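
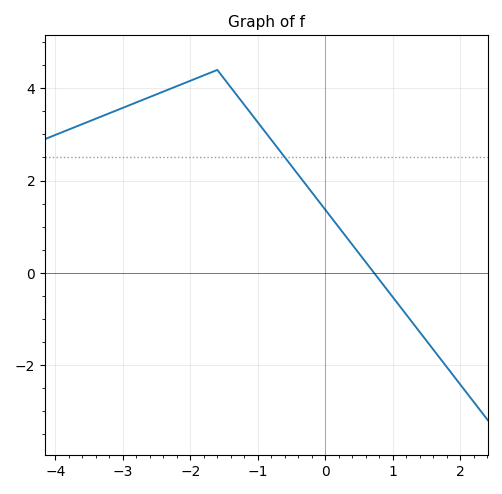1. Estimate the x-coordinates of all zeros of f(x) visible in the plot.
0.7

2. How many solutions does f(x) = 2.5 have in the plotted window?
1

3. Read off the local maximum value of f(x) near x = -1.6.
4.4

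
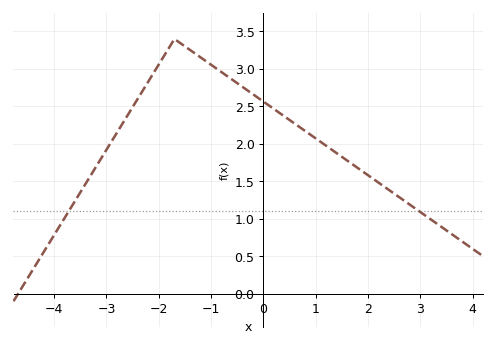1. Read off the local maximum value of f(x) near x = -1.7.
3.4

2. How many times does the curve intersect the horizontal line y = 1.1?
2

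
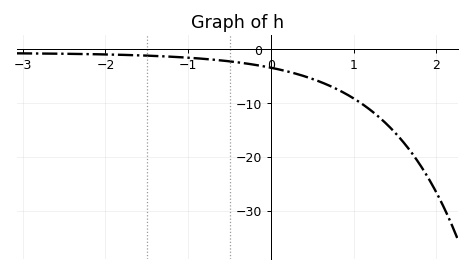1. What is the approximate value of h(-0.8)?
-1.76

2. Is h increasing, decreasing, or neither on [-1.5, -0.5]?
decreasing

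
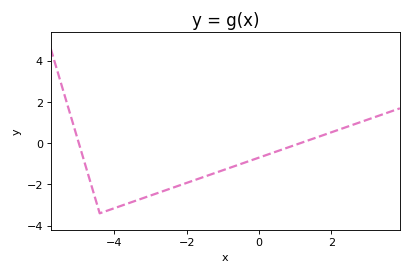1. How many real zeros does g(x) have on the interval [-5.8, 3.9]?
2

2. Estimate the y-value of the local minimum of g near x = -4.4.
-3.4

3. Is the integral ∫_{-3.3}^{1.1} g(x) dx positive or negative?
negative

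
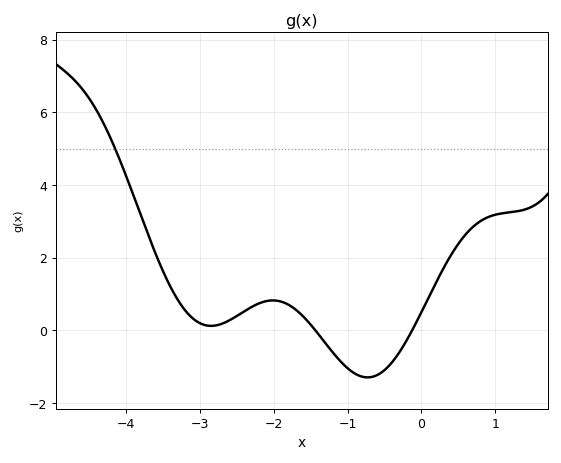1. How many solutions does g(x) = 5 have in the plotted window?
1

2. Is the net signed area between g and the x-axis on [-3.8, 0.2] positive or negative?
positive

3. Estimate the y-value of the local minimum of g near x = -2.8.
0.2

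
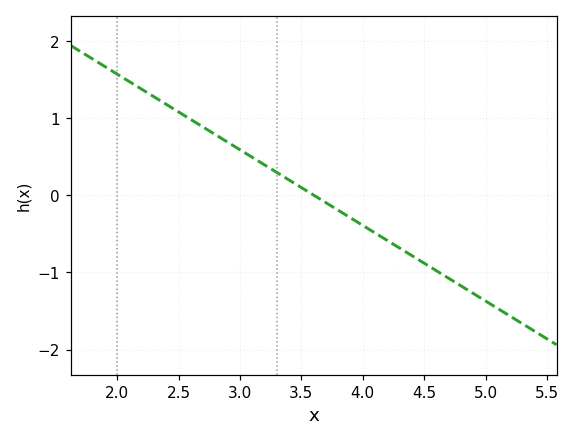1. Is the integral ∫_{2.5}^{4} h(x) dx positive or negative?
positive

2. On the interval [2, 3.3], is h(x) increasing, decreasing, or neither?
decreasing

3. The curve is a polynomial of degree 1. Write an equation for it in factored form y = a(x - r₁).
y = -0.98(x - 3.6)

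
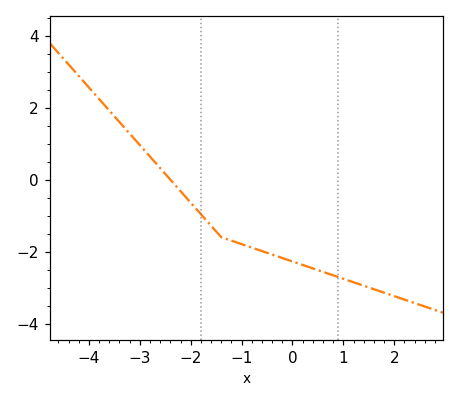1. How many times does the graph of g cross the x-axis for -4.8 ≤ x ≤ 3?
1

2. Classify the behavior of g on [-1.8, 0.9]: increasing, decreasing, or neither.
decreasing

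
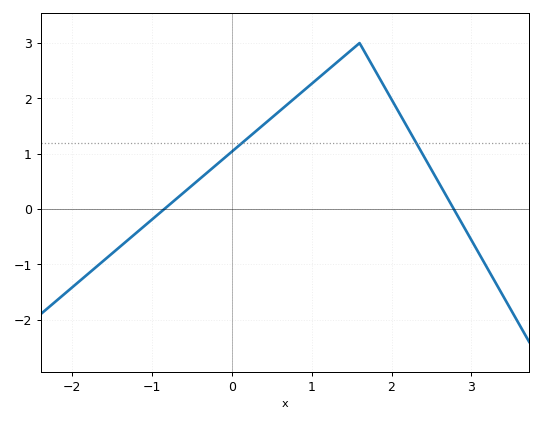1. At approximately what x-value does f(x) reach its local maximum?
1.6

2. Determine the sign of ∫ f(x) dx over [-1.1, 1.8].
positive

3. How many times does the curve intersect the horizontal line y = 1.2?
2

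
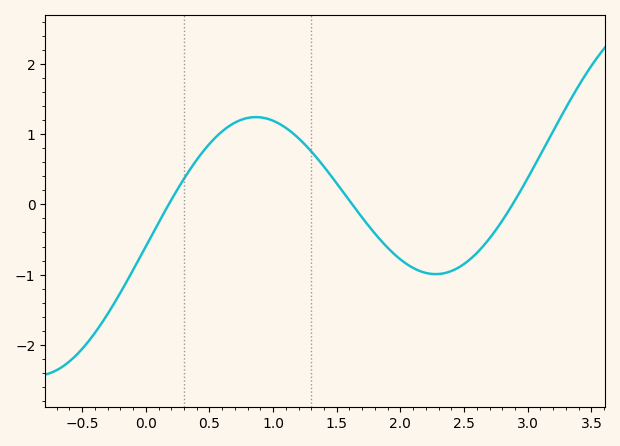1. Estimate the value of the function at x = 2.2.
-0.975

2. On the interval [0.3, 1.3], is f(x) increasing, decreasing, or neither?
neither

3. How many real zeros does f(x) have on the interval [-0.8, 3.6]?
3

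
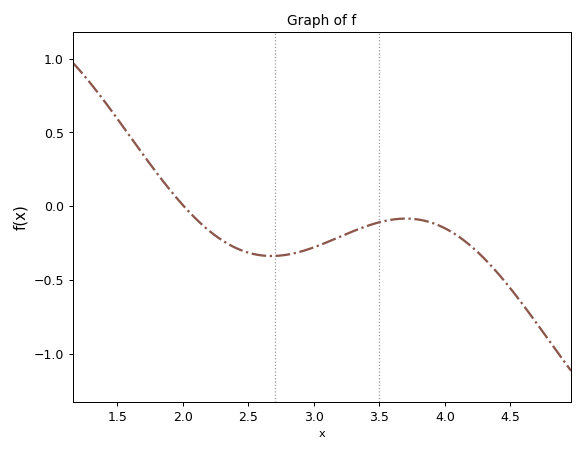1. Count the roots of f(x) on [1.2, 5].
1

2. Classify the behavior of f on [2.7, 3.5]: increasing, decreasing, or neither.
increasing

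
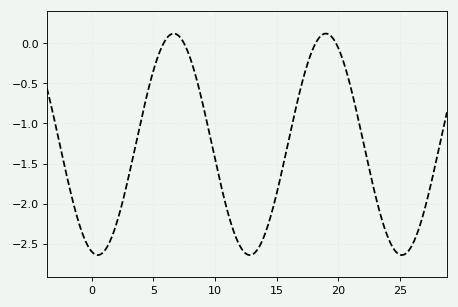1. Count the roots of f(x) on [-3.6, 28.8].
4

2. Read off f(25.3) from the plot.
-2.64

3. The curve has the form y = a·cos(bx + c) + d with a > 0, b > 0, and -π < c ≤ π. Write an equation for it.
y = 1.38cos(0.51x + 2.89) - 1.26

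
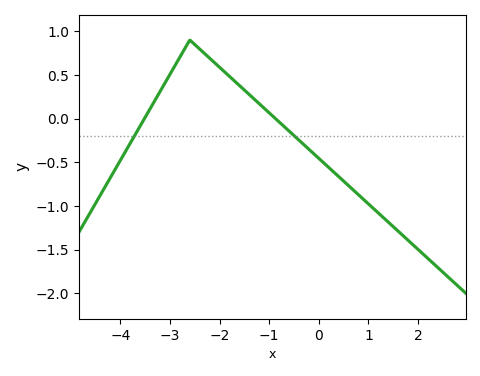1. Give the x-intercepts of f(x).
-3.6, -0.8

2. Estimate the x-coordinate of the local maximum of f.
-2.6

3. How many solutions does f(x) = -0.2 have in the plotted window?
2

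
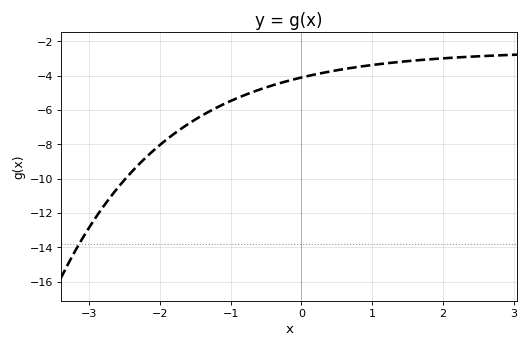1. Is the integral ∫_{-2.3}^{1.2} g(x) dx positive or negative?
negative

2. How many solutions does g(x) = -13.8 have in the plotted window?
1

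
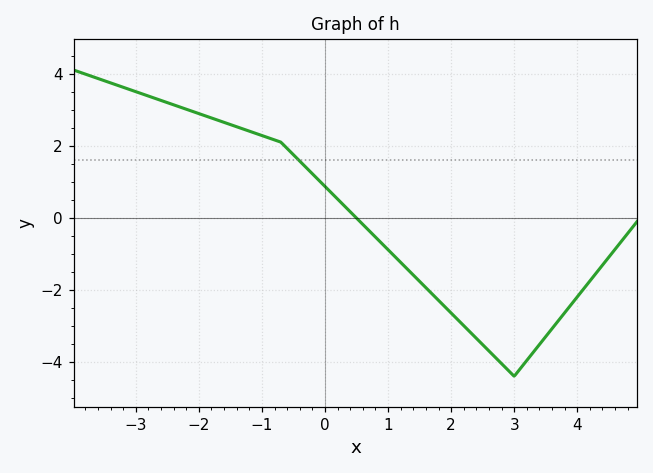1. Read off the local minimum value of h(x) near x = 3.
-4.4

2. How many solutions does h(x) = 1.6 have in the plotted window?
1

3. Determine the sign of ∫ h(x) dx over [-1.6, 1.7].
positive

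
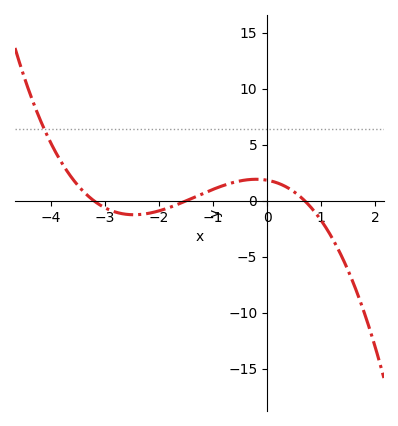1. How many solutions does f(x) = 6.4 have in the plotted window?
1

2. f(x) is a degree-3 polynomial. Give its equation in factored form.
y = -0.55(x + 3.2)(x + 1.5)(x - 0.7)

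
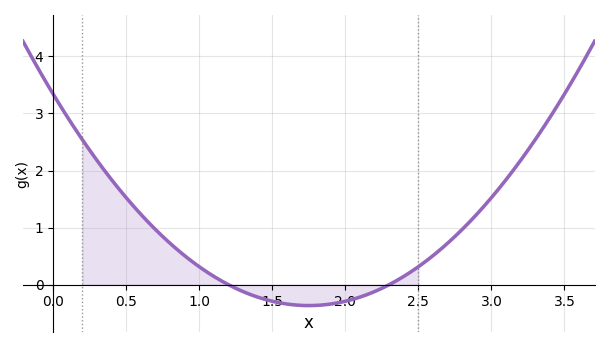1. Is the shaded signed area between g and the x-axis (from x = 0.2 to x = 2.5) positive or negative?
positive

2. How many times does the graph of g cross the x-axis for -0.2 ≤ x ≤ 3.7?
2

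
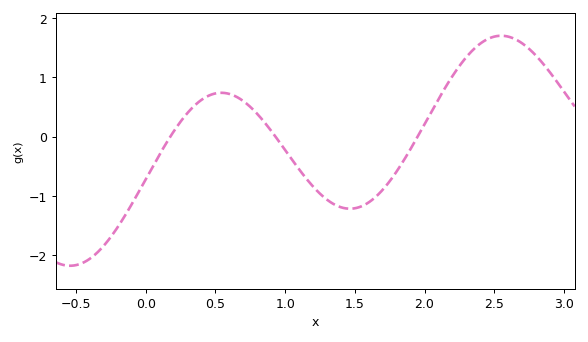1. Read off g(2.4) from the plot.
1.6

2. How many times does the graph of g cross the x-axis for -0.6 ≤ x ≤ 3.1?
3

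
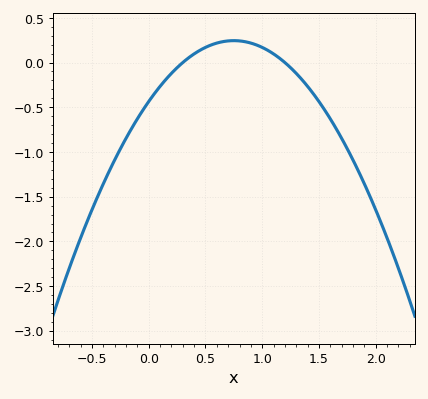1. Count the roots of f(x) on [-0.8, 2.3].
2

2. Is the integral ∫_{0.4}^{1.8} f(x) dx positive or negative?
negative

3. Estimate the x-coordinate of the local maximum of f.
0.75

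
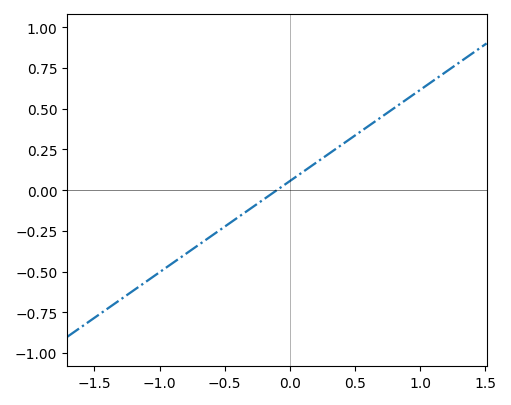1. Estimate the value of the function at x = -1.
-0.504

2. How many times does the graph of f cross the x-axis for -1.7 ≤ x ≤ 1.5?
1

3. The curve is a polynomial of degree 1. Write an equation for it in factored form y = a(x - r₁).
y = 0.56(x + 0.1)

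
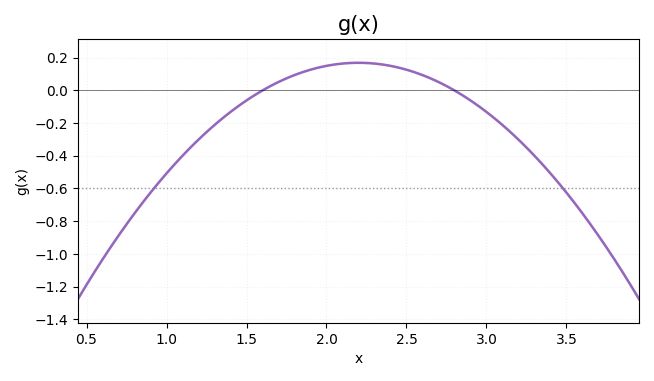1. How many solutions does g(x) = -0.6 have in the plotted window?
2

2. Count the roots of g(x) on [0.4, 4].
2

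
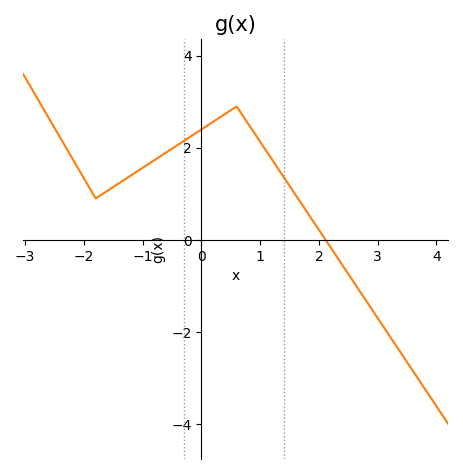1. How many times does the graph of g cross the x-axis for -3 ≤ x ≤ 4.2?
1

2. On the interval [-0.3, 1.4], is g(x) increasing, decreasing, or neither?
neither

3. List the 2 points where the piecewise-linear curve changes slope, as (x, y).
(-1.8, 0.9); (0.6, 2.9)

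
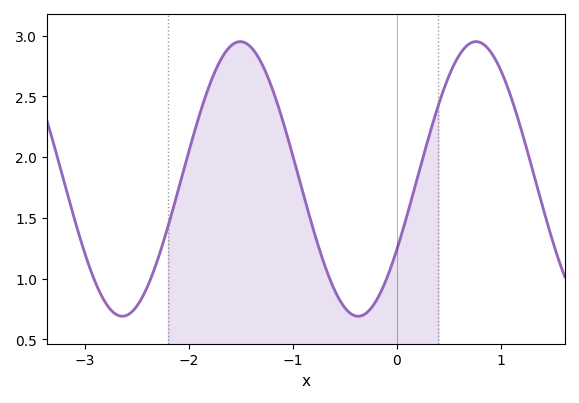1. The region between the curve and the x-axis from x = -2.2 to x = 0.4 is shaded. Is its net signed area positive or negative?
positive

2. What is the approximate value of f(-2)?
2.05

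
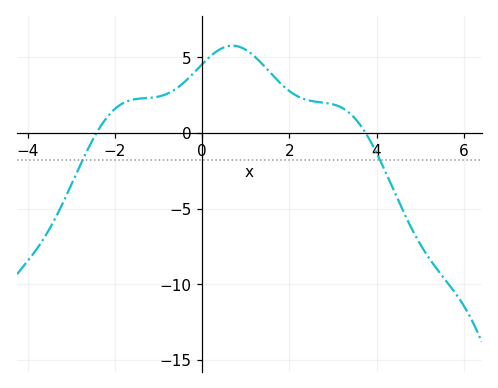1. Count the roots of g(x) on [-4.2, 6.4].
2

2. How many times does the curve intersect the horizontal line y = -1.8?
2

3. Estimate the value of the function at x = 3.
2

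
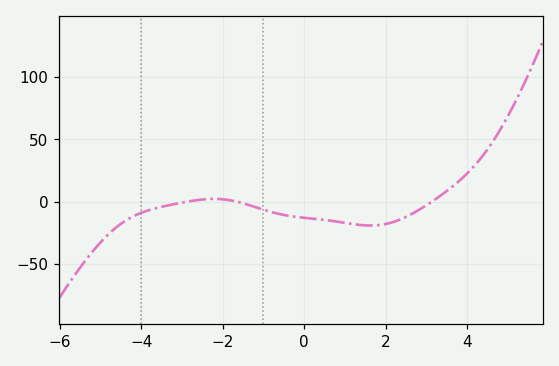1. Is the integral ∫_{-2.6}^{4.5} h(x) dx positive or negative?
negative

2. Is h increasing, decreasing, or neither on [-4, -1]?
neither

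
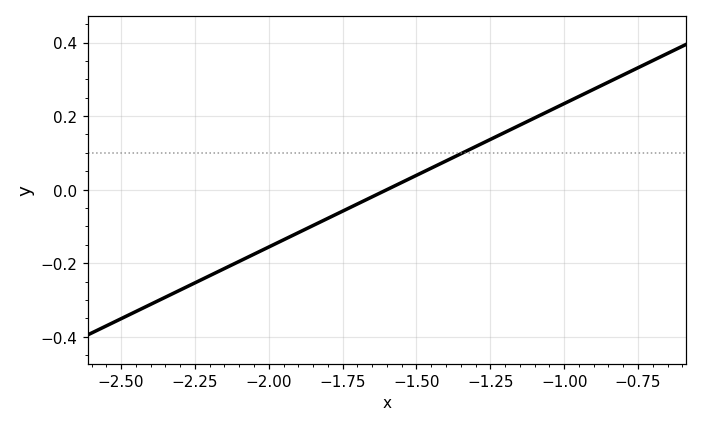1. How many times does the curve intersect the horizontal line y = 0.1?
1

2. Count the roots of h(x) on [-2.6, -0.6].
1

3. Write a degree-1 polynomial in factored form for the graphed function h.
y = 0.39(x + 1.6)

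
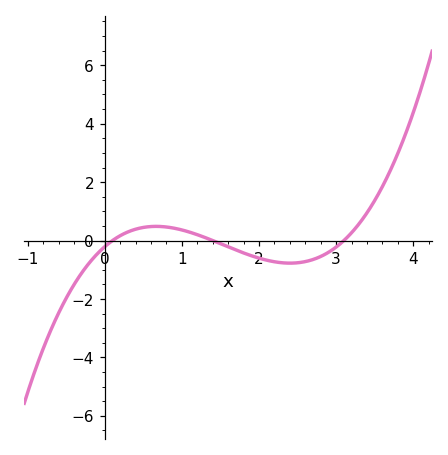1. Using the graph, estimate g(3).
-0.223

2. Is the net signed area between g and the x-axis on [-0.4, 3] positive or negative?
negative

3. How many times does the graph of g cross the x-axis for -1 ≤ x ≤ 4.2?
3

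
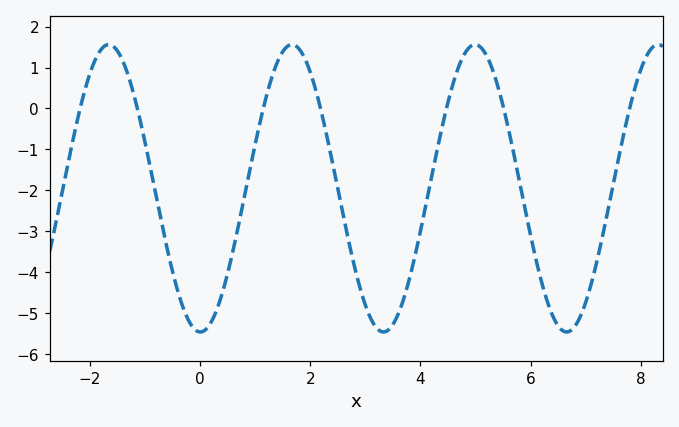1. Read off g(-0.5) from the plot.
-3.98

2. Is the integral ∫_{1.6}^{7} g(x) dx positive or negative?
negative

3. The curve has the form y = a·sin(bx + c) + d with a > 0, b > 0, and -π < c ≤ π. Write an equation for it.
y = 3.51sin(1.89x - 1.58) - 1.95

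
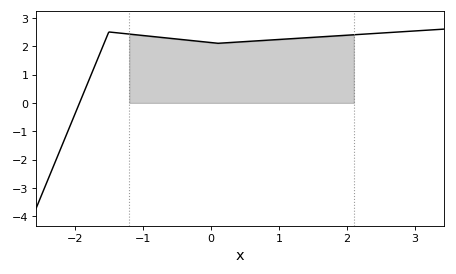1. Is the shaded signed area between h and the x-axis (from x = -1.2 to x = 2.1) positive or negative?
positive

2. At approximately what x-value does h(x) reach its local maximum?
-1.5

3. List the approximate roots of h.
-1.93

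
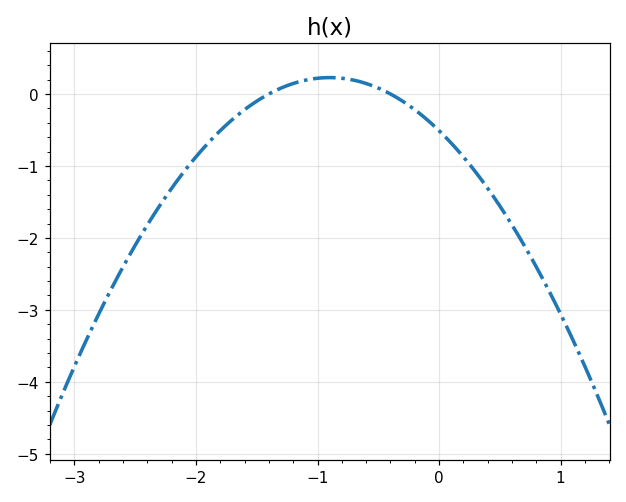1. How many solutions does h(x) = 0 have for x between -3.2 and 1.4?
2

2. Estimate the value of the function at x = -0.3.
-0.1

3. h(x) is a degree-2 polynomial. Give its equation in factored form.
y = -0.91(x + 1.4)(x + 0.4)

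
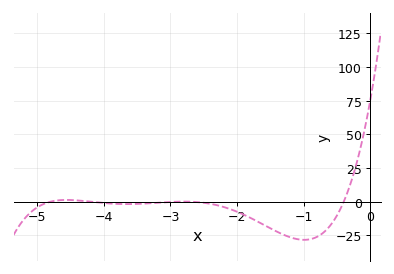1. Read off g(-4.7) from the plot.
0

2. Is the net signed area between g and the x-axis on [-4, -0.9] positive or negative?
negative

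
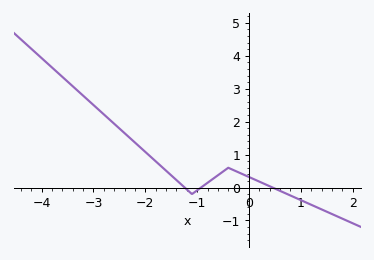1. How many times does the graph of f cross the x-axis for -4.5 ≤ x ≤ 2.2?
3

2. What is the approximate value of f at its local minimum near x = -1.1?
-0.2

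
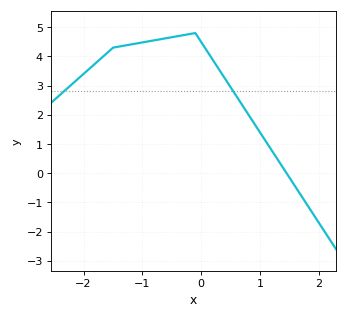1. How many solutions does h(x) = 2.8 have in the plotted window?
2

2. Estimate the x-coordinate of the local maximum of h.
-0.102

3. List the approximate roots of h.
1.45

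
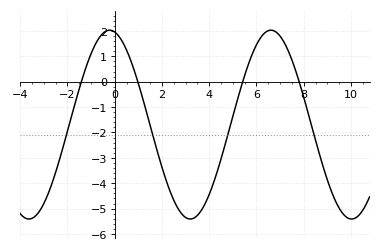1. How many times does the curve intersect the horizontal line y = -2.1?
4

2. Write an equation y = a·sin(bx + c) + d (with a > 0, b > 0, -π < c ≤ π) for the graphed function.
y = 3.72sin(0.92x + 1.8) - 1.69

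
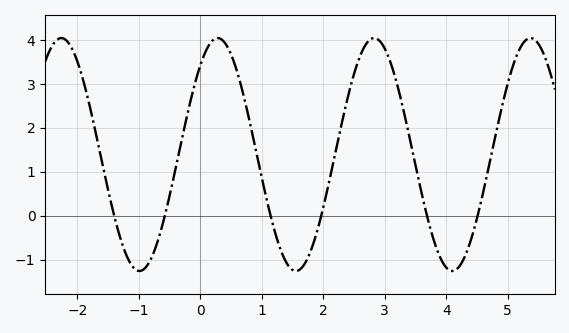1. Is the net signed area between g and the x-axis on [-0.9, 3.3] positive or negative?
positive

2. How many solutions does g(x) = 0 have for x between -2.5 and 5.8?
6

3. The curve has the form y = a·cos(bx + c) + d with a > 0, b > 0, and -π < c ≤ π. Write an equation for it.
y = 2.65cos(2.5x - 0.7) + 1.39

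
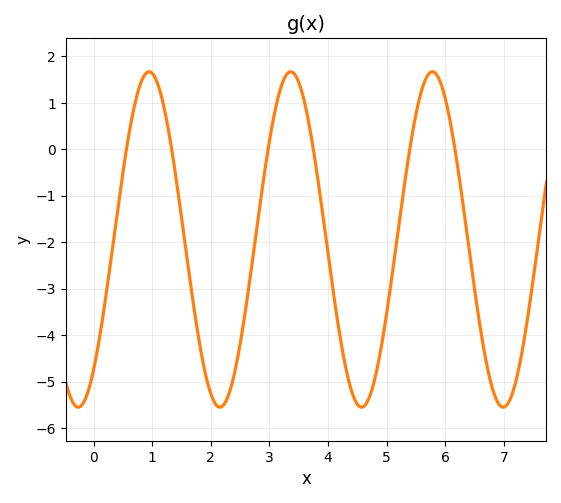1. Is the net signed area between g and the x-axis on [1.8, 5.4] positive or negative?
negative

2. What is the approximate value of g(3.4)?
1.65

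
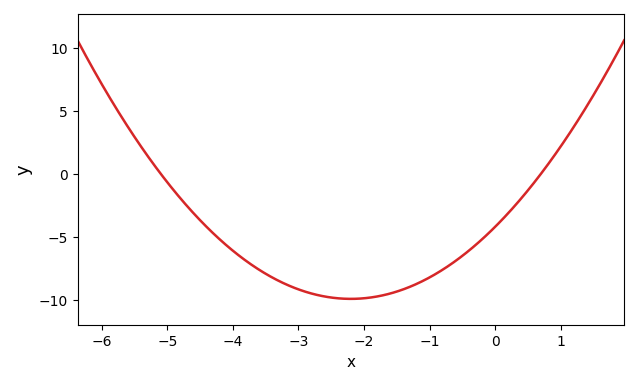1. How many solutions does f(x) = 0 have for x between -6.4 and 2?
2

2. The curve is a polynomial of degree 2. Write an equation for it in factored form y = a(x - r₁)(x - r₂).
y = 1.18(x + 5.1)(x - 0.7)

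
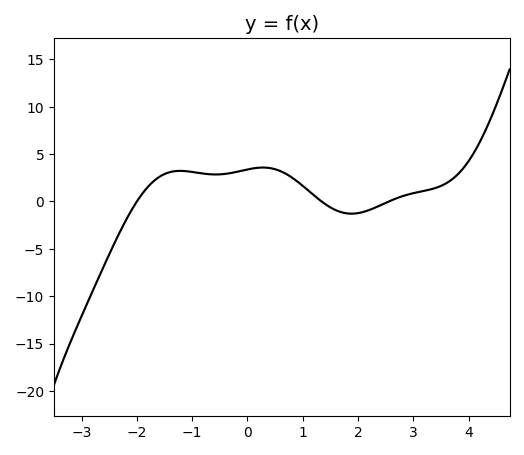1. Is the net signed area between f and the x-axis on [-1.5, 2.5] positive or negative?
positive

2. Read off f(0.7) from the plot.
2.9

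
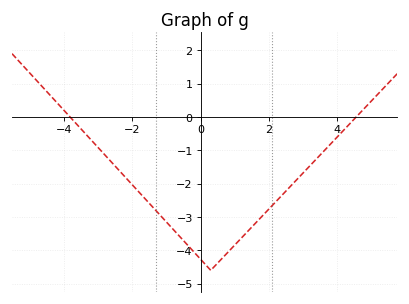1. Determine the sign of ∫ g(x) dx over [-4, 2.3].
negative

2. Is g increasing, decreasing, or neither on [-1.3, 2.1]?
neither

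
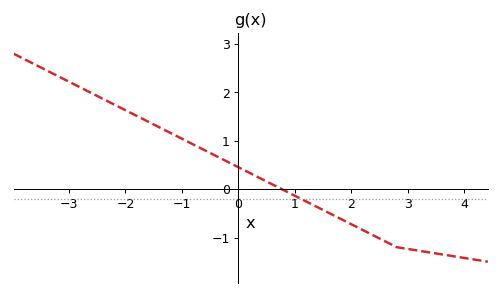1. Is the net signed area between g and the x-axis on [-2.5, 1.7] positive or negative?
positive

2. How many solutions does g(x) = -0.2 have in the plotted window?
1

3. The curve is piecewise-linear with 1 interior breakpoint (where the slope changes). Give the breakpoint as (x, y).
(2.8, -1.2)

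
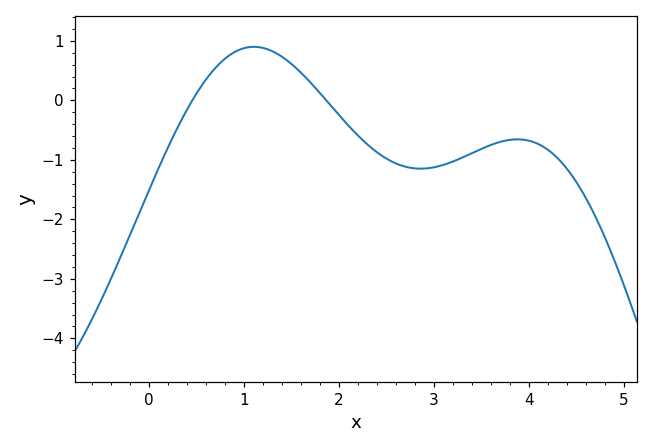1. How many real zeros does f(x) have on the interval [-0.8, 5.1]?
2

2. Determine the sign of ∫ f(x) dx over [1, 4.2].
negative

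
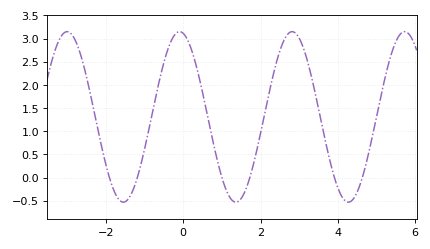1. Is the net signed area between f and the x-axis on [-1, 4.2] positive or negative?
positive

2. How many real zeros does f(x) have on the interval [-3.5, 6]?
6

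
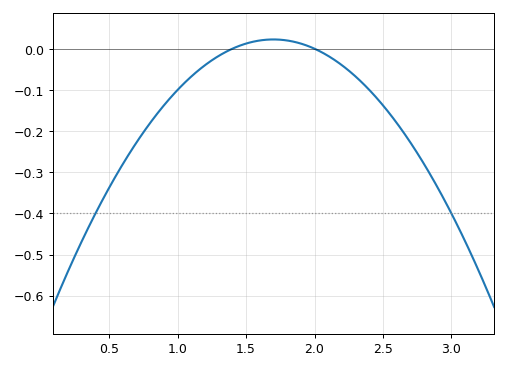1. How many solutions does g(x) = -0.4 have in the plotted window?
2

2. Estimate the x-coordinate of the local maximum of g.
1.7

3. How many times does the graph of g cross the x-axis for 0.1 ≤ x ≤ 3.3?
2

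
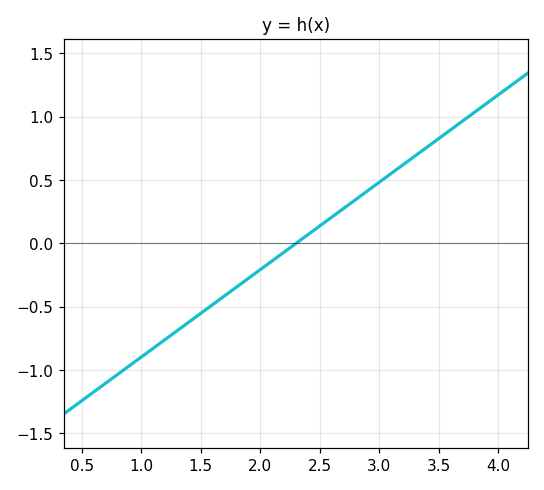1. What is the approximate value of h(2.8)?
0.345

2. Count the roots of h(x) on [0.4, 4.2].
1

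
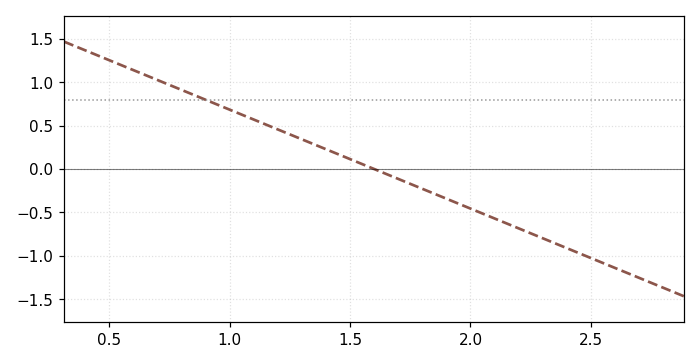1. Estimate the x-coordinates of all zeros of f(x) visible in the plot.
1.6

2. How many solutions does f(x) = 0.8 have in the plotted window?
1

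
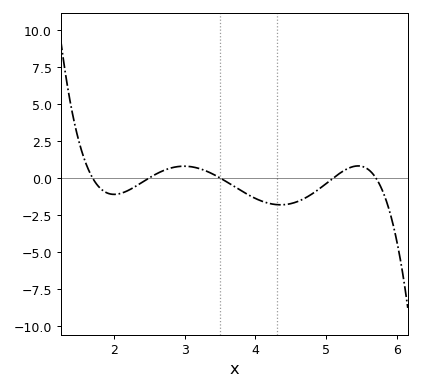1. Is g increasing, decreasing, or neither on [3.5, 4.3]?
decreasing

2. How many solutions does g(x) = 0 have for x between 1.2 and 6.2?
5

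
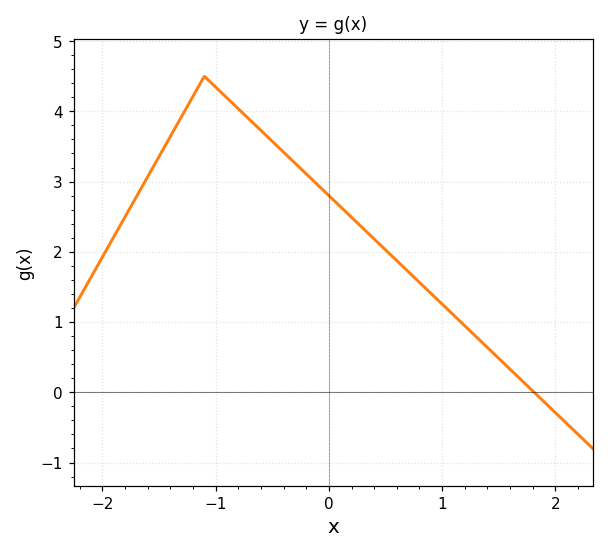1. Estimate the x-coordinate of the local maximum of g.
-1.1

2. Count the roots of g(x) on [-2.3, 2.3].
1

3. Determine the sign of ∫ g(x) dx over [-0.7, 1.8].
positive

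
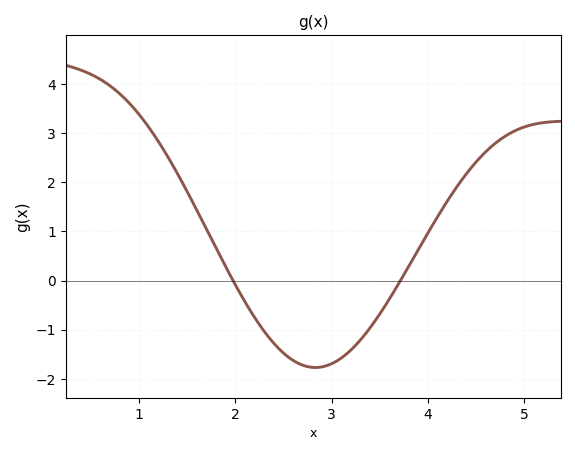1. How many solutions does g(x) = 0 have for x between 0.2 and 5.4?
2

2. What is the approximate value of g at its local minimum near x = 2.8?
-1.8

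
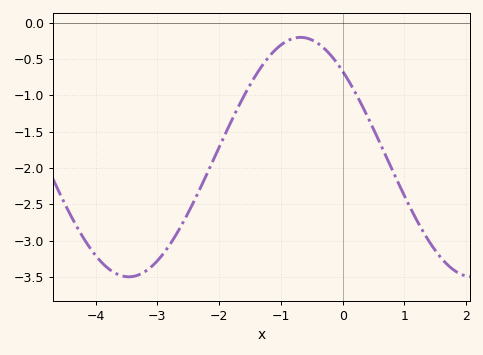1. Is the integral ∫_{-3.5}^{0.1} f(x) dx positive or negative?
negative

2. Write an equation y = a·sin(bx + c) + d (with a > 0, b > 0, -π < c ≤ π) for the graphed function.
y = 1.65sin(1.1x + 2.3) - 1.85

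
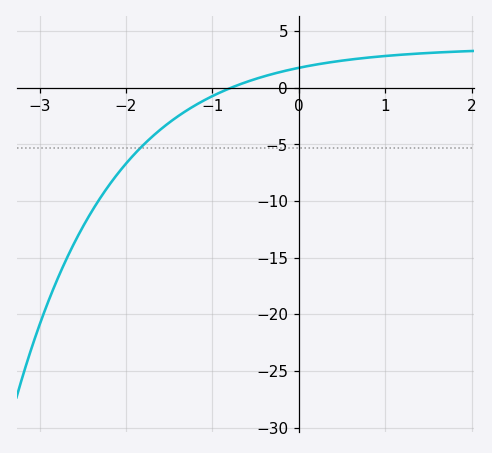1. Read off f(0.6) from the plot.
2.5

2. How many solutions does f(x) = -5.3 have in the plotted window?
1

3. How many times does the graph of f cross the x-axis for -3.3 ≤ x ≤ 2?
1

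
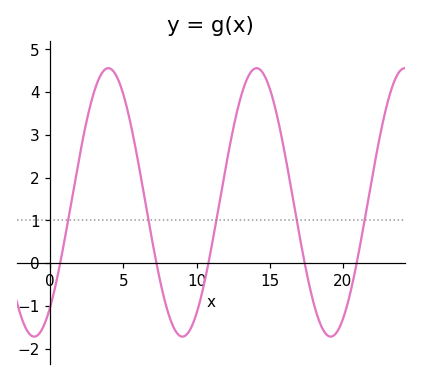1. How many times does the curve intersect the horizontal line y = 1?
5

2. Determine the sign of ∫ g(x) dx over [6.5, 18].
positive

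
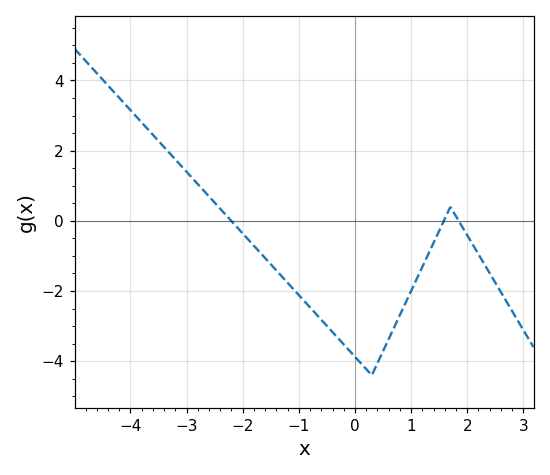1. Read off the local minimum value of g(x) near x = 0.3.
-4.4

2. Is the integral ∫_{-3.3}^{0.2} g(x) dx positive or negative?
negative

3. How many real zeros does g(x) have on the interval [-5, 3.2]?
3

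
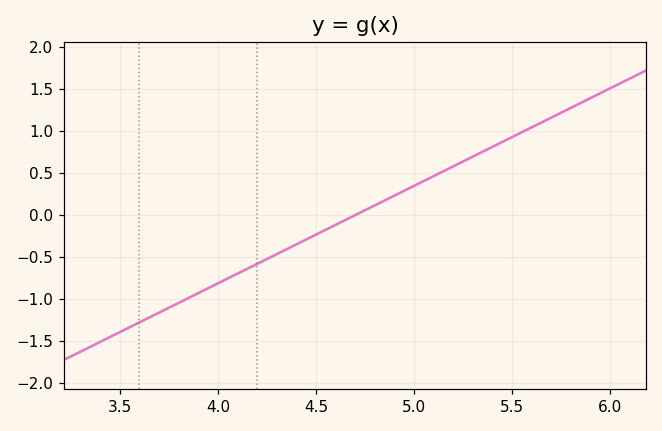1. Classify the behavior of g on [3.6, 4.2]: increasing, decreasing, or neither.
increasing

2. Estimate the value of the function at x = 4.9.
0.232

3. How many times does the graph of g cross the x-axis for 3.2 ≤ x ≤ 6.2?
1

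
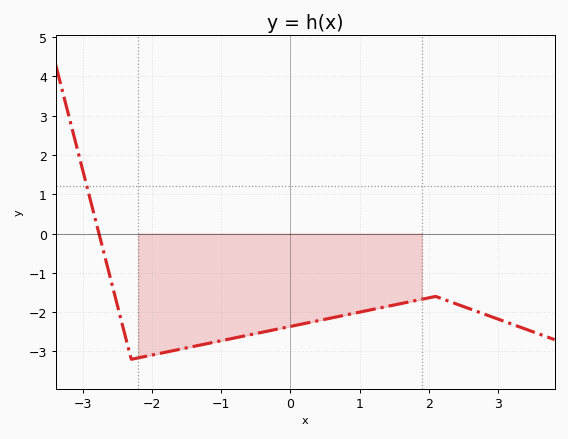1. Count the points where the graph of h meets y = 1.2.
1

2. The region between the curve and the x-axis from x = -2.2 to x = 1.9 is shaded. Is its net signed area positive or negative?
negative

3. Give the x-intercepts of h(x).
-2.8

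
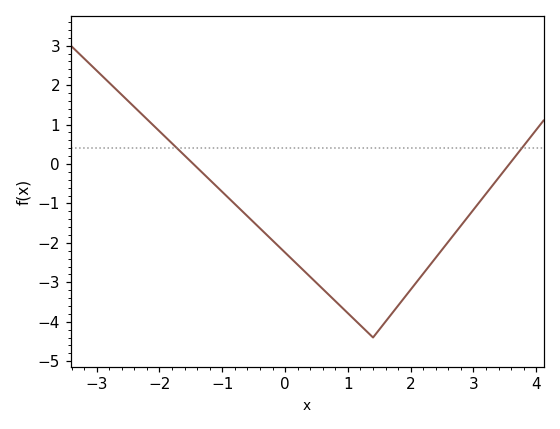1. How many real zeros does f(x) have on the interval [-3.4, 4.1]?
2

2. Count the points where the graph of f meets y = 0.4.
2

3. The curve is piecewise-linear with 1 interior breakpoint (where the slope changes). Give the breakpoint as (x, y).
(1.4, -4.4)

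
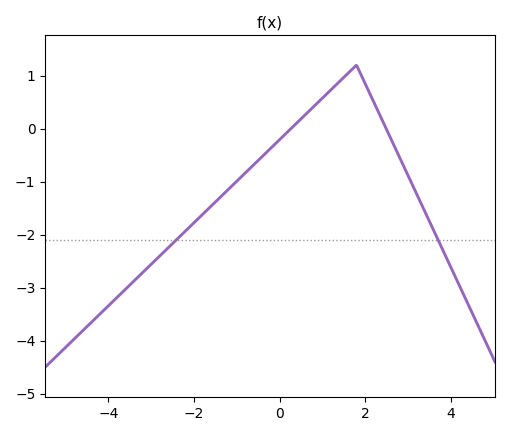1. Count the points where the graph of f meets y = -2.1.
2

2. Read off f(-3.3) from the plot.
-2.79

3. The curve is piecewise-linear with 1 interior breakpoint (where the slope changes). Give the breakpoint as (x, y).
(1.8, 1.2)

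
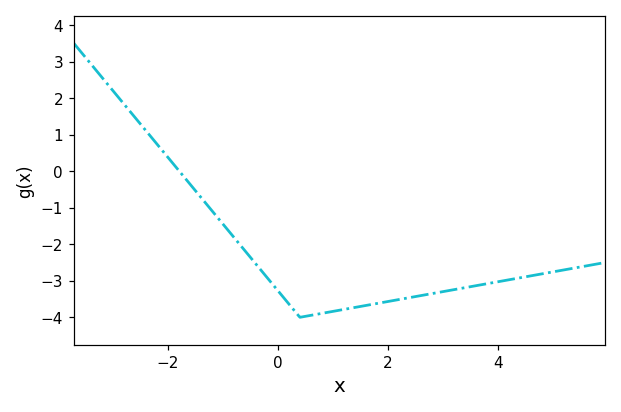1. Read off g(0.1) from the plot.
-3.5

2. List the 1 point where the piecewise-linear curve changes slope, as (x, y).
(0.4, -4)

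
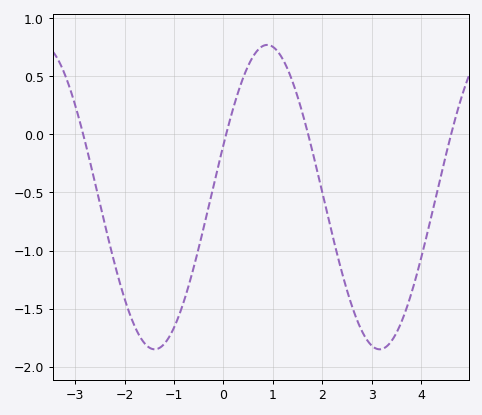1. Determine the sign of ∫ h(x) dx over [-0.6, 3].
negative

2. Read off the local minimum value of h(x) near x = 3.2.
-1.85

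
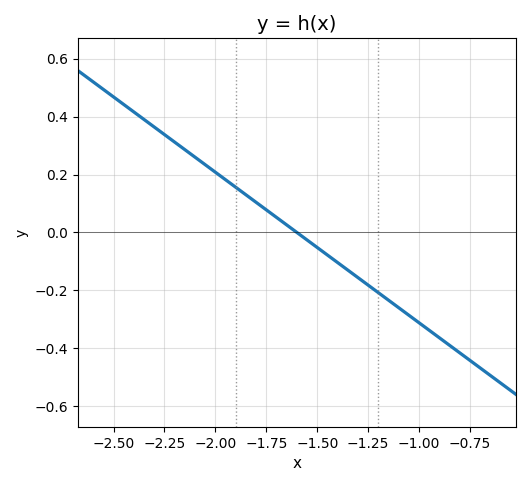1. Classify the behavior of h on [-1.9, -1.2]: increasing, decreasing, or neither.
decreasing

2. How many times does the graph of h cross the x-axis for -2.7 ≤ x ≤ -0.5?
1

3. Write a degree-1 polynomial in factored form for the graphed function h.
y = -0.52(x + 1.6)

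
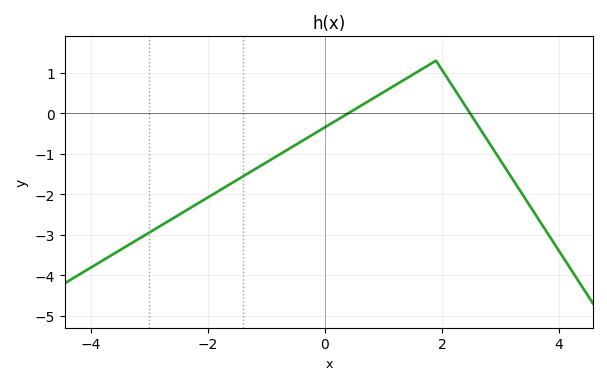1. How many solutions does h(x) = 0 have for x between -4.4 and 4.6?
2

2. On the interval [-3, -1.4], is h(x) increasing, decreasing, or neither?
increasing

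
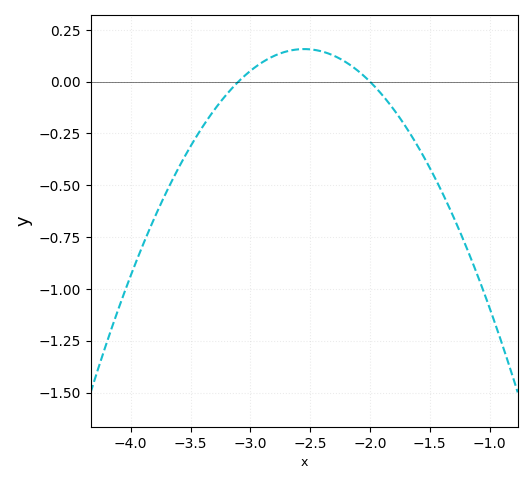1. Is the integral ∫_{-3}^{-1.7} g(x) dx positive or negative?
positive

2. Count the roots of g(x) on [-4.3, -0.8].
2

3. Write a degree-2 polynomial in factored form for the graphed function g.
y = -0.52(x + 3.1)(x + 2)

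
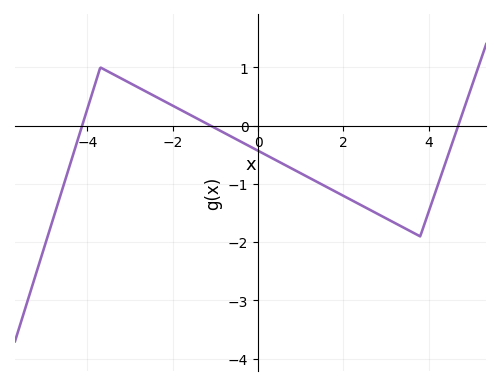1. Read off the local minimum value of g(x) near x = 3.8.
-1.9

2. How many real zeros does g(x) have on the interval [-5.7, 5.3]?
3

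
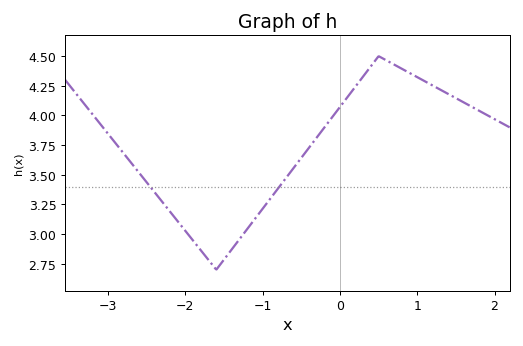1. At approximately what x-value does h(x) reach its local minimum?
-1.6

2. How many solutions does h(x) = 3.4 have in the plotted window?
2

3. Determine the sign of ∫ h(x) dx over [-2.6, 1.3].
positive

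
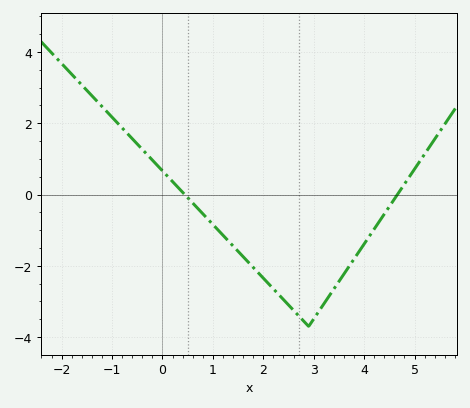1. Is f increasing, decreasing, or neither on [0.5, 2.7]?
decreasing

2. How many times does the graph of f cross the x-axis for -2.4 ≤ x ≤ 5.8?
2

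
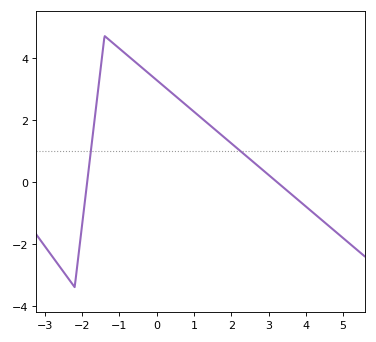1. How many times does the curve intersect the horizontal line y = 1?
2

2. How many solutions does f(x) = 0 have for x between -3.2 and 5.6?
2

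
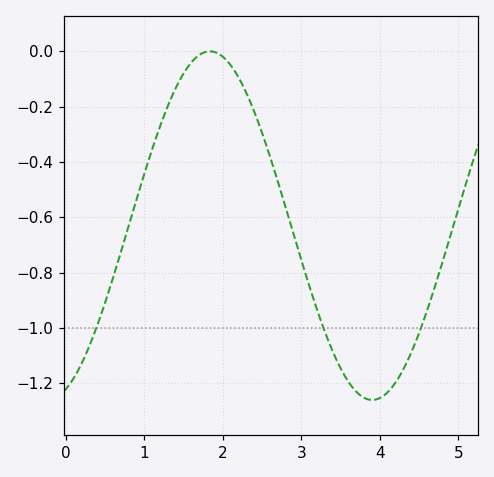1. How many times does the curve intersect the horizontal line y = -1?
3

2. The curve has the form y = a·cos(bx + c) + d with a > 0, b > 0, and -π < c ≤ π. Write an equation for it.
y = 0.63cos(1.5x - 2.8) - 0.63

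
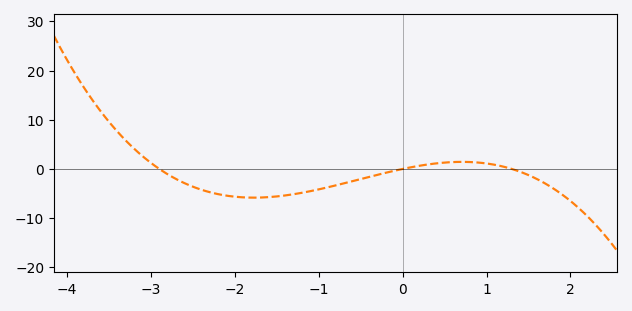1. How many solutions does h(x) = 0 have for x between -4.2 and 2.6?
3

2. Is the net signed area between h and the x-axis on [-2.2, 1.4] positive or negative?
negative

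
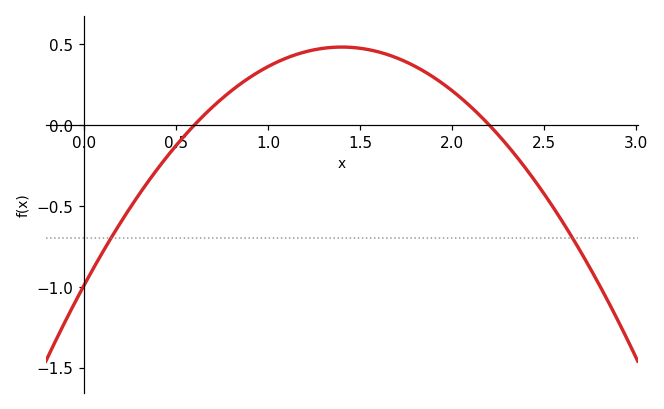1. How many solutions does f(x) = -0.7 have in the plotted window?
2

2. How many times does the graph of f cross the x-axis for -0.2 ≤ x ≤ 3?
2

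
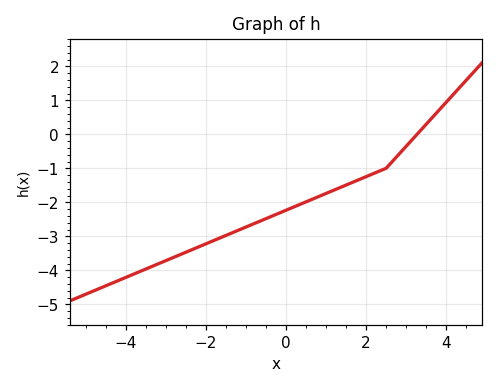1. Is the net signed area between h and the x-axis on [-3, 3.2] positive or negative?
negative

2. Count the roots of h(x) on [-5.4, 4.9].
1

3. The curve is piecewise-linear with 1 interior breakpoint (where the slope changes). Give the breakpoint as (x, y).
(2.5, -1)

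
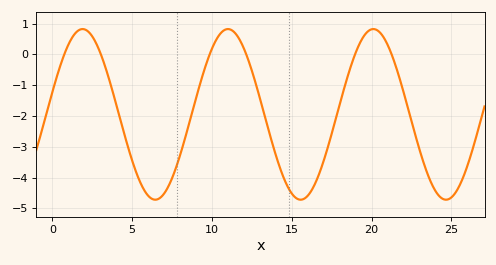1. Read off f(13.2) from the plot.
-1.79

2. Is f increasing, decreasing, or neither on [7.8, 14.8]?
neither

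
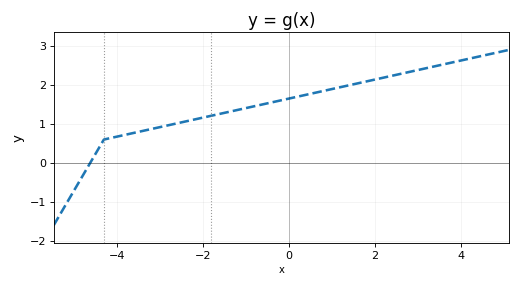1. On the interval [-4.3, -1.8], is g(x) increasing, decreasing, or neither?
increasing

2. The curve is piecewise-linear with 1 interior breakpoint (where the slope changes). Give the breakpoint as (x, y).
(-4.3, 0.6)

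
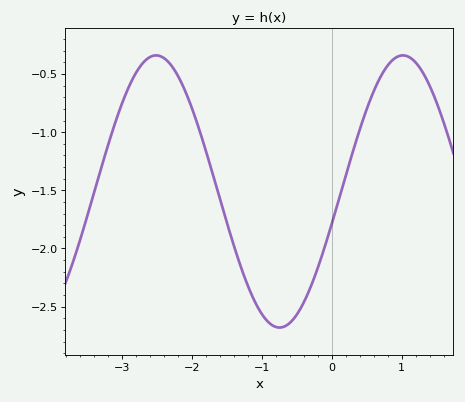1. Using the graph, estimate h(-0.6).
-2.64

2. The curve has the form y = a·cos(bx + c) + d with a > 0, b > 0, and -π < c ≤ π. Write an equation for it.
y = 1.17cos(1.78x - 1.81) - 1.51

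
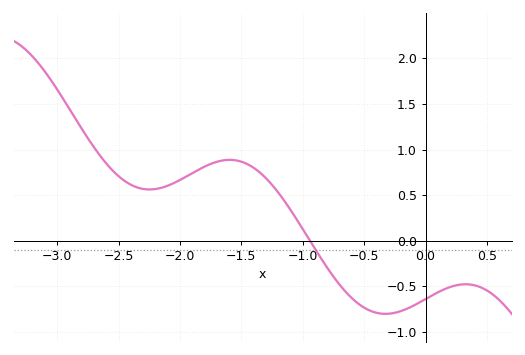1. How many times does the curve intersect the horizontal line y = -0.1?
1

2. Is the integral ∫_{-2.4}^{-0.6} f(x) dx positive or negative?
positive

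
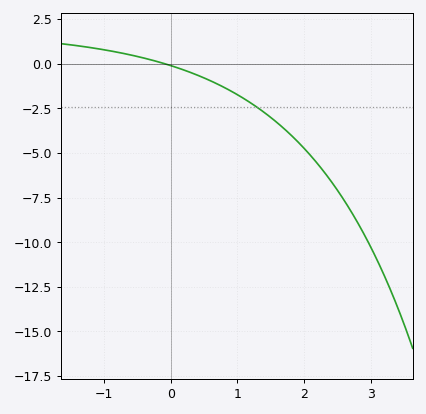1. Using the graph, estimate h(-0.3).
0.2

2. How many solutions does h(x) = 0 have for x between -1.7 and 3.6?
1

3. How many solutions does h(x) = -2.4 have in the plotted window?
1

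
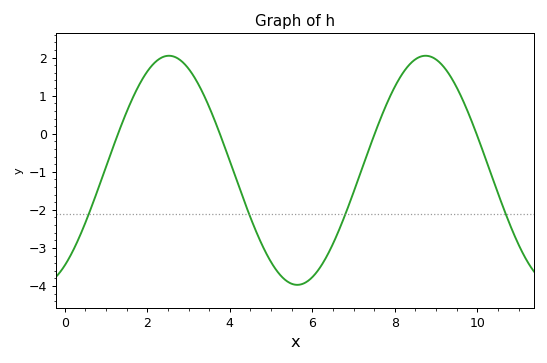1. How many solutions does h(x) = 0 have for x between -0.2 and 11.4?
4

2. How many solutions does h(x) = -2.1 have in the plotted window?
4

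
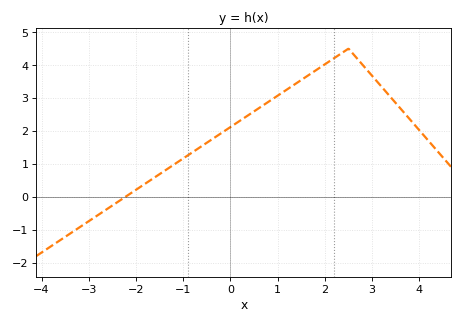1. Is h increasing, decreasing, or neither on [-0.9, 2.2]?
increasing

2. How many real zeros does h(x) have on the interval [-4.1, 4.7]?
1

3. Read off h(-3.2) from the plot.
-0.9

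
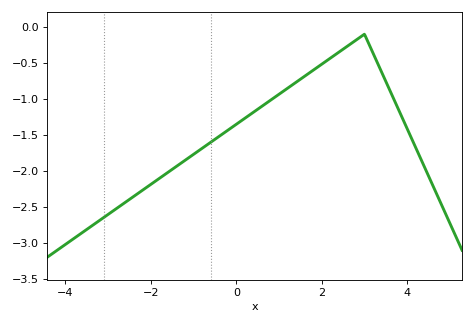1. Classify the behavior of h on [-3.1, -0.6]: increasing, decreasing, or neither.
increasing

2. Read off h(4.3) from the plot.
-1.8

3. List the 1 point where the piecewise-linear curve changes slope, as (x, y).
(3, -0.1)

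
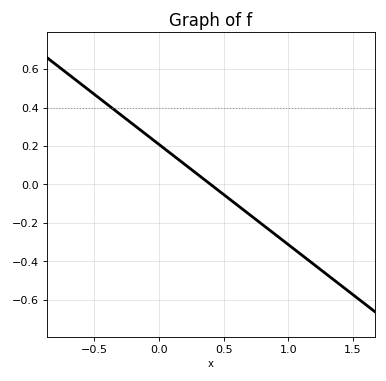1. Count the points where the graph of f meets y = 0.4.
1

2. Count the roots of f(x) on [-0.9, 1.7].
1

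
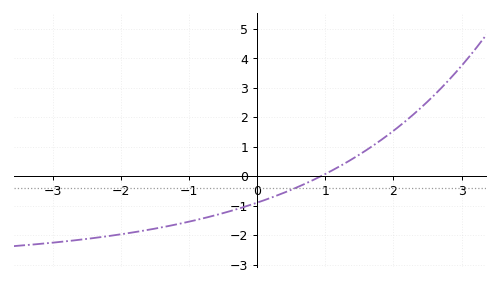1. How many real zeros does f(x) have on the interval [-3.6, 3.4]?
1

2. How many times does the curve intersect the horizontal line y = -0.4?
1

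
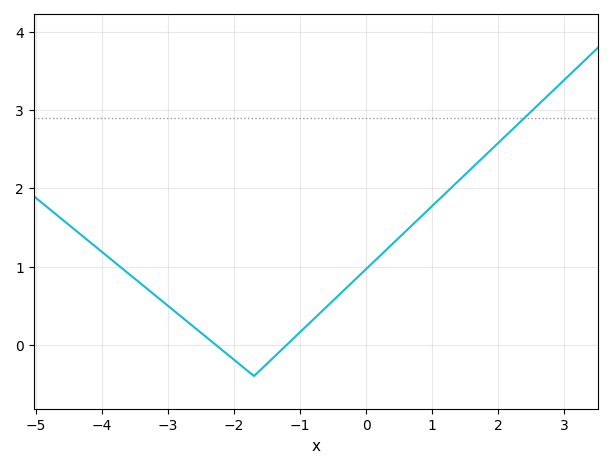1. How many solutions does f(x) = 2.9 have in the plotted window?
1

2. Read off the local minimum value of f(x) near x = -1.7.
-0.399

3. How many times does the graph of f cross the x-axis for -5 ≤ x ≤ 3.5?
2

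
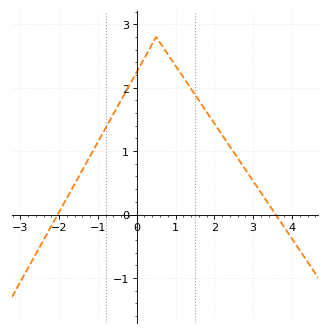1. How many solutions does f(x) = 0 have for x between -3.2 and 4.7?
2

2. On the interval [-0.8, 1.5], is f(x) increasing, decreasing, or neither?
neither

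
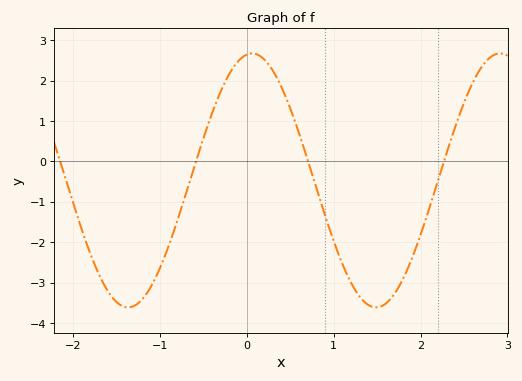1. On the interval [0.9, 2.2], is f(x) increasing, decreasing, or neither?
neither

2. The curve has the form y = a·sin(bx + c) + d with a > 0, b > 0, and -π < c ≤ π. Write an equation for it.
y = 3.14sin(2.2x + 1.44) - 0.47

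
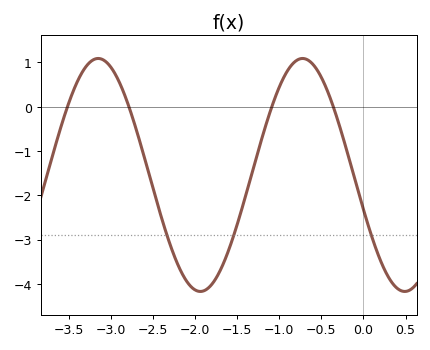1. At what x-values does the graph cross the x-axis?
-3.5, -2.8, -1.1, -0.4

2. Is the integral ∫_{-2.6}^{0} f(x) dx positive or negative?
negative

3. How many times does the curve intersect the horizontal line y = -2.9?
3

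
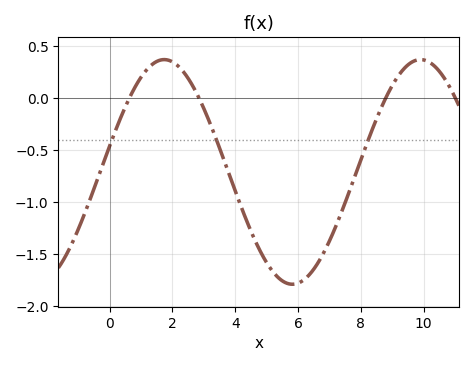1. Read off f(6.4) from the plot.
-1.7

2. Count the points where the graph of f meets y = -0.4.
3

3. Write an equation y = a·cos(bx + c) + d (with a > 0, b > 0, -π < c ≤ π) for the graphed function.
y = 1.08cos(0.77x - 1.3) - 0.71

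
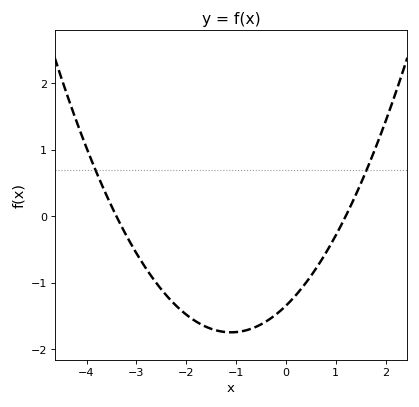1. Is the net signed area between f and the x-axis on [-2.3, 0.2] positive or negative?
negative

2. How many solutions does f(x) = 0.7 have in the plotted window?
2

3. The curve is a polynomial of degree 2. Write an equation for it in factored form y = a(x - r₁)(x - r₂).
y = 0.33(x + 3.4)(x - 1.2)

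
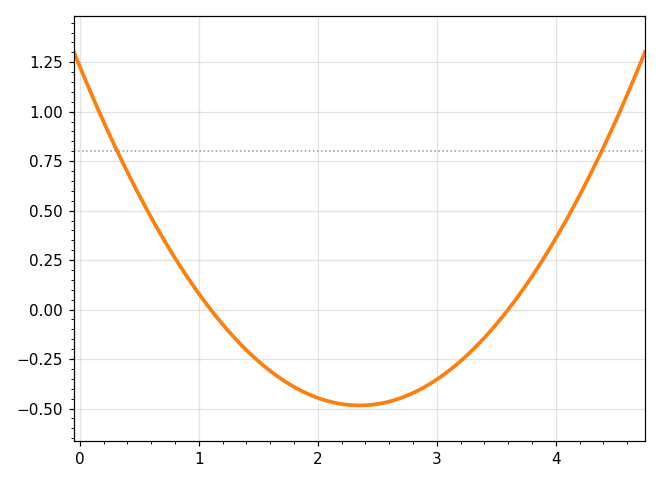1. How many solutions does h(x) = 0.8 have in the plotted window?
2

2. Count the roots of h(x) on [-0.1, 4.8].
2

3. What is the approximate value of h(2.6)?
-0.465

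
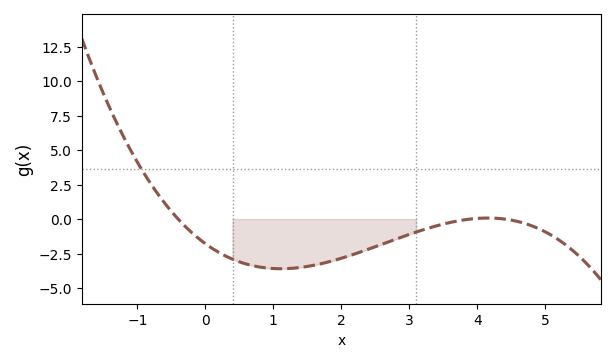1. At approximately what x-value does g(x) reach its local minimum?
1.11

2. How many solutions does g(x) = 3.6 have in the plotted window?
1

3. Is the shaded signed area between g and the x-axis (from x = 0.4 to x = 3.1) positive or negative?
negative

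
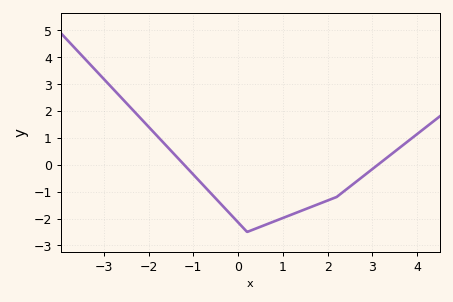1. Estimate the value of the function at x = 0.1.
-2.32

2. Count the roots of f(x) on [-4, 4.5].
2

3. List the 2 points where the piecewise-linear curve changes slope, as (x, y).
(0.2, -2.5); (2.2, -1.2)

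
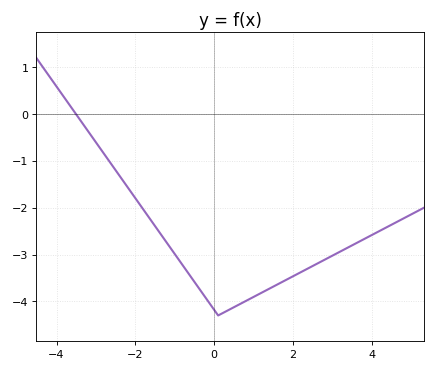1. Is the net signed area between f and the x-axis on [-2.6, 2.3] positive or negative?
negative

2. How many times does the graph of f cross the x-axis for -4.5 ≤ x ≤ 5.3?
1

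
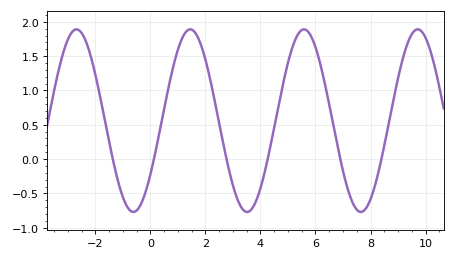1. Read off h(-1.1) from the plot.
-0.429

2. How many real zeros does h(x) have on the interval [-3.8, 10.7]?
6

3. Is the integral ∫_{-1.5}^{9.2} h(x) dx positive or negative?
positive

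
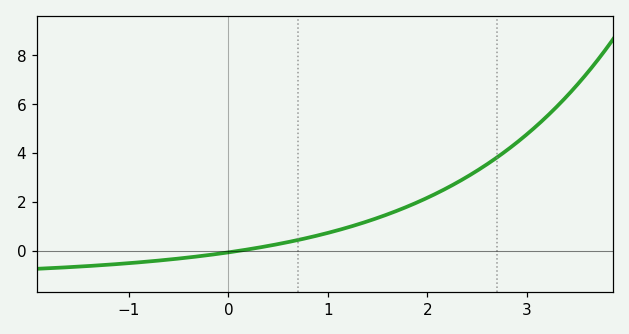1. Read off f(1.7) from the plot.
1.64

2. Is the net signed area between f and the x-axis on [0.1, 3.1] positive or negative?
positive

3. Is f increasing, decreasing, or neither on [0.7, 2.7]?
increasing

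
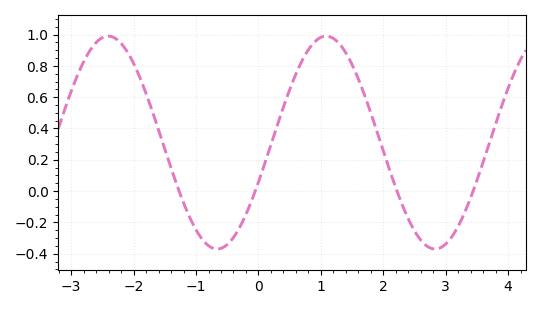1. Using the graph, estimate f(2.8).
-0.36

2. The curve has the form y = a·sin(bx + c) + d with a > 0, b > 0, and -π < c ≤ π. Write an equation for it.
y = 0.68sin(1.8x - 0.38) + 0.31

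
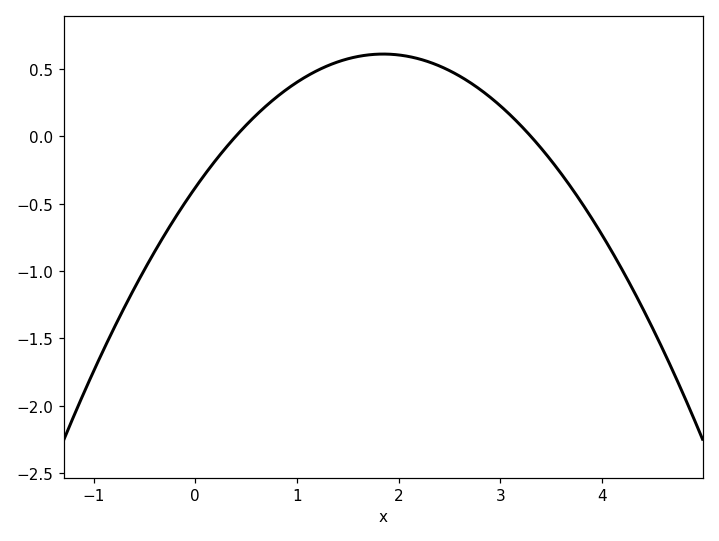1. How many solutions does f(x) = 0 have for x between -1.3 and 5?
2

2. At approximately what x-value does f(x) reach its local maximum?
1.8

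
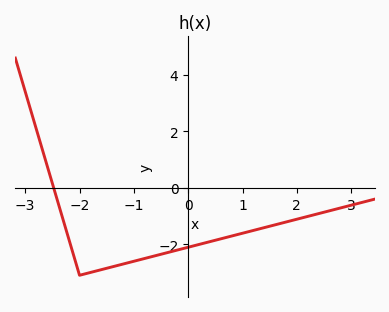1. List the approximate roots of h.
-2.5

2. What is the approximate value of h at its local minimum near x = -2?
-3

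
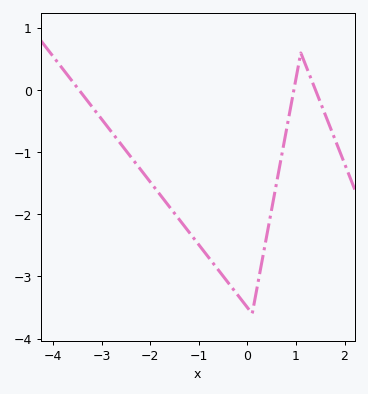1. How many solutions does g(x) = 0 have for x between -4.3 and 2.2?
3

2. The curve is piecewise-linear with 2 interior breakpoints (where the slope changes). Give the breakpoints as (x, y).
(0.1, -3.6); (1.1, 0.6)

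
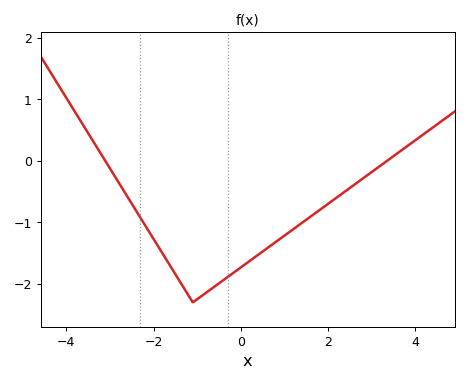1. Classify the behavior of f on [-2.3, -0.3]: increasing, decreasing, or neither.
neither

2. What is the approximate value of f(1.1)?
-1.2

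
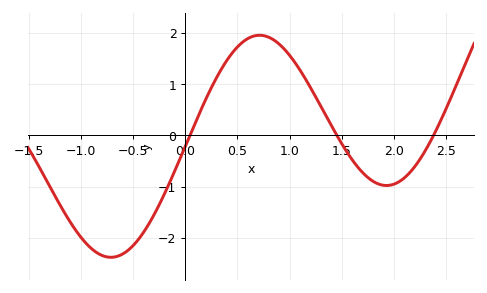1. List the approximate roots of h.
0.044, 1.45, 2.38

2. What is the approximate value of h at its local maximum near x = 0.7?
1.95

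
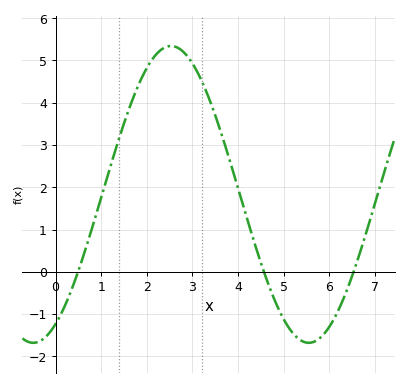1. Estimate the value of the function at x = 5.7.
-1.6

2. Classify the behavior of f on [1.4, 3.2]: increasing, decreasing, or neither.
neither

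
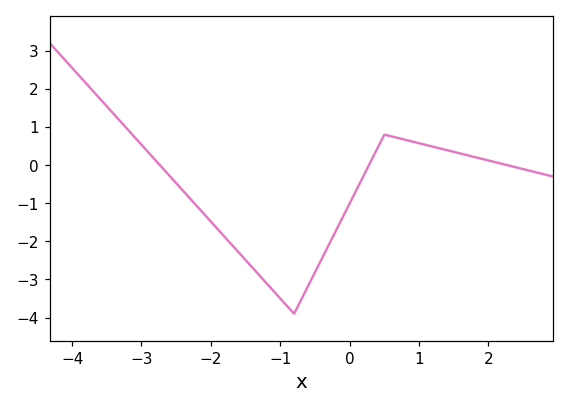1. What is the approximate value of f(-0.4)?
-2.5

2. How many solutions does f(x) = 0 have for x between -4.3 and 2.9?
3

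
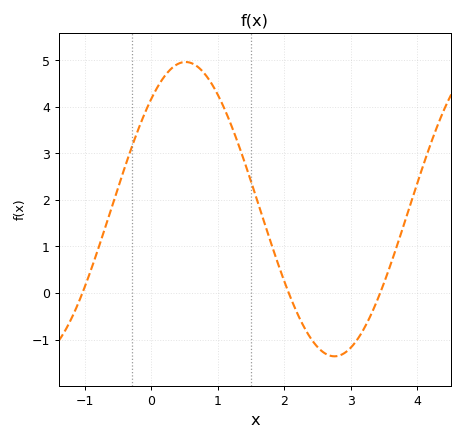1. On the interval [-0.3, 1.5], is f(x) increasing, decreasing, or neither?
neither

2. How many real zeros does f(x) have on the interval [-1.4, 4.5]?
3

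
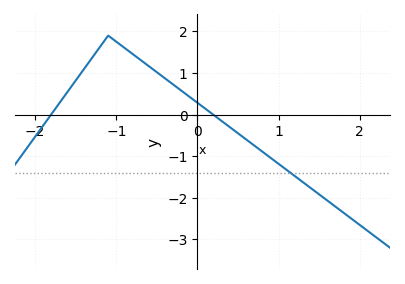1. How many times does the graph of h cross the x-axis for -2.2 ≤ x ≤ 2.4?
2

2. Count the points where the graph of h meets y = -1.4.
1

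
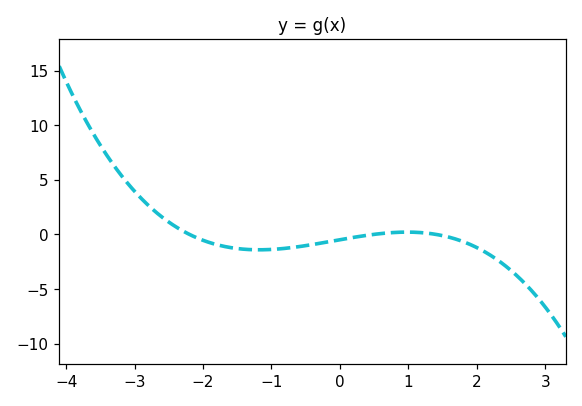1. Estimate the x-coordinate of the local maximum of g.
1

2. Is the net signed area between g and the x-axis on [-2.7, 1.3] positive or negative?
negative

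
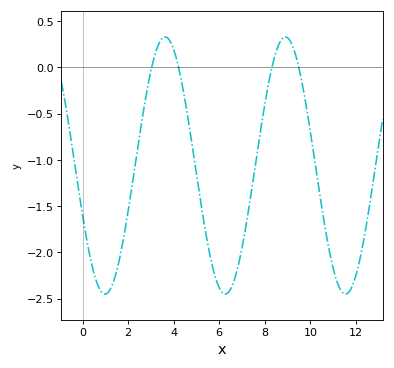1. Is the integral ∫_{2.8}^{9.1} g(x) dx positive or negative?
negative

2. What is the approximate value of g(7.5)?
-1.2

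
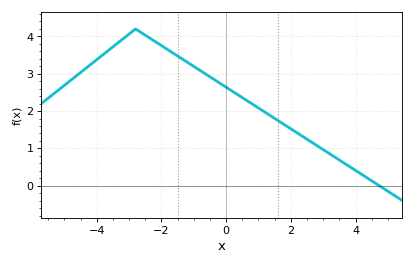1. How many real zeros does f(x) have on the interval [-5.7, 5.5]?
1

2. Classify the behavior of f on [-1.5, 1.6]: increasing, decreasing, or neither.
decreasing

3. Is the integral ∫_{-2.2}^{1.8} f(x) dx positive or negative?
positive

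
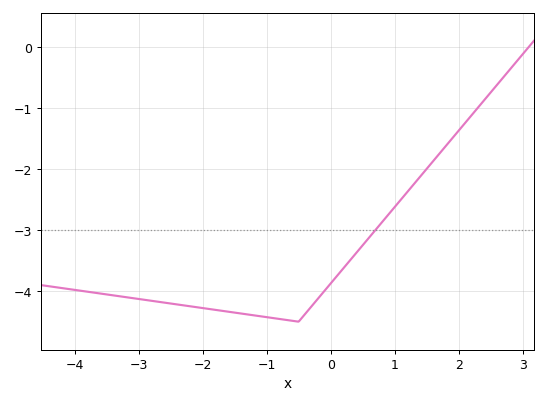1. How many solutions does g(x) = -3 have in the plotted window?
1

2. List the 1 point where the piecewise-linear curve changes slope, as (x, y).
(-0.5, -4.5)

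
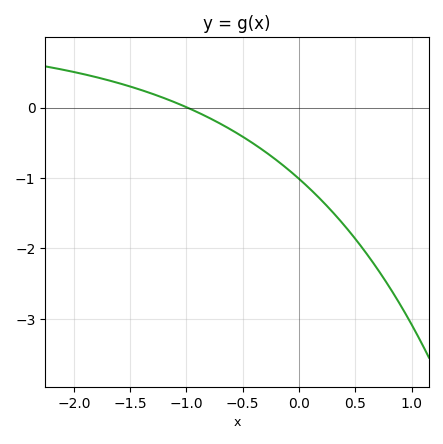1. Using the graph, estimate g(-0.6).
-0.316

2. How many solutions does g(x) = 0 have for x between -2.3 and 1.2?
1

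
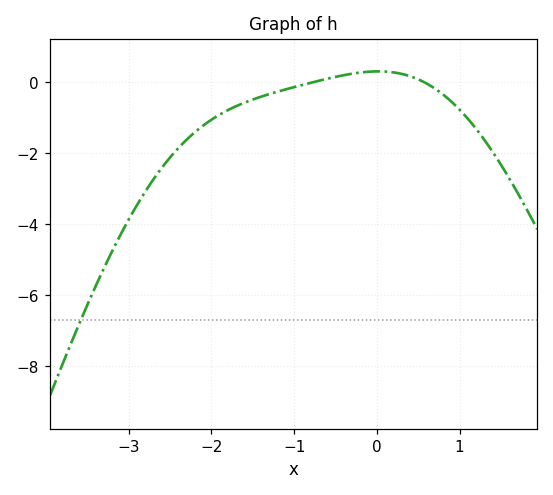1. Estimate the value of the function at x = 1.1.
-1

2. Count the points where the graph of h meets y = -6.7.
1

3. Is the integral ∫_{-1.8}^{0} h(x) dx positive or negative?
negative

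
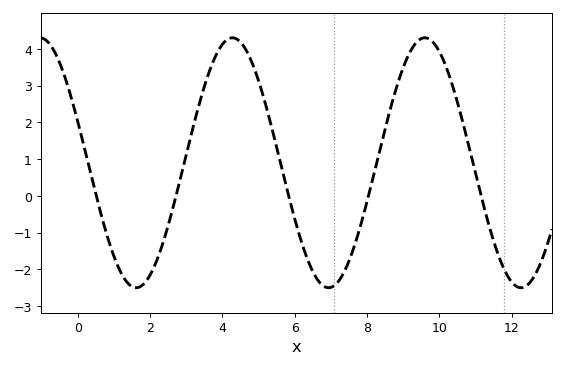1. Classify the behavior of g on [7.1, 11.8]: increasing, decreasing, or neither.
neither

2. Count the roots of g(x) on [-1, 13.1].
5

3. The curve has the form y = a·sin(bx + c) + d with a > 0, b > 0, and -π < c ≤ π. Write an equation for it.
y = 3.4sin(1.18x + 2.81) + 0.9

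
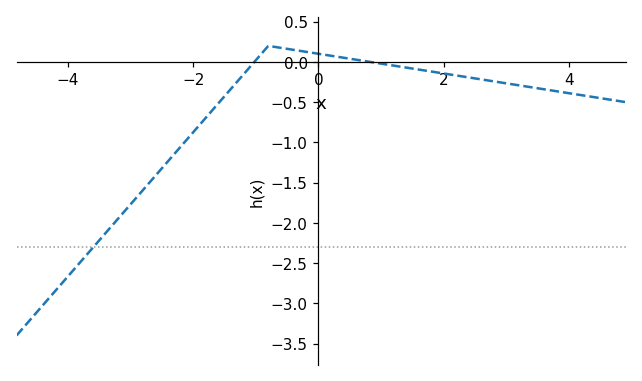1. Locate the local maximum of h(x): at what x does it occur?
-0.8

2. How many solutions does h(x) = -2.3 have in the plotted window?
1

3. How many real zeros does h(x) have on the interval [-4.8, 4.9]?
2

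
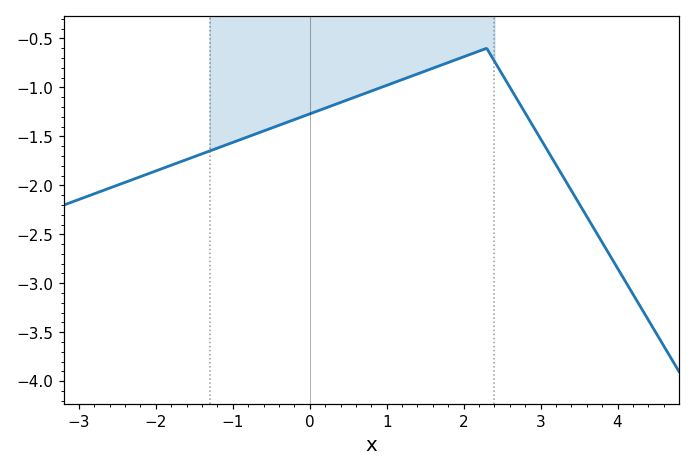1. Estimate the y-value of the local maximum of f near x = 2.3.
-0.6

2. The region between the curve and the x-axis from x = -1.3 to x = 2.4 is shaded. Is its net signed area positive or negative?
negative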